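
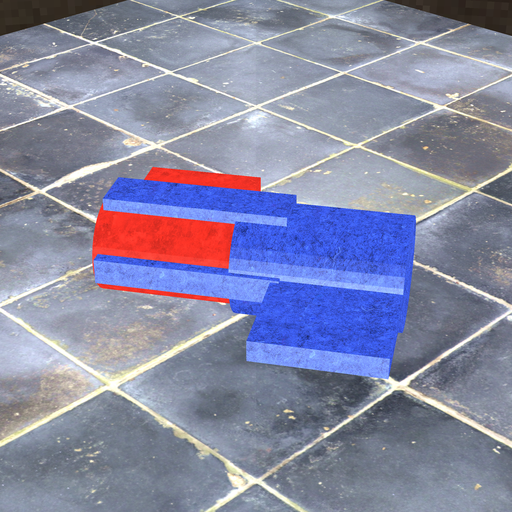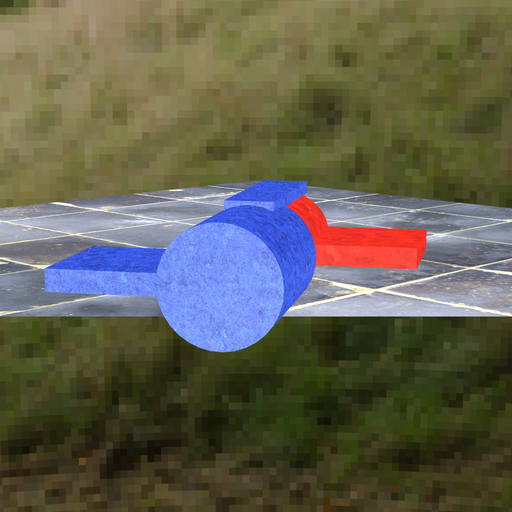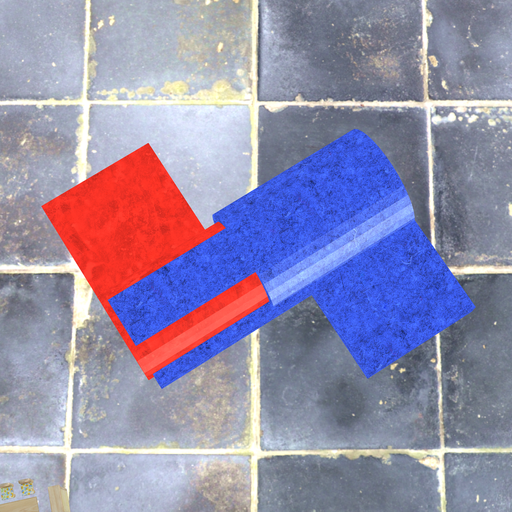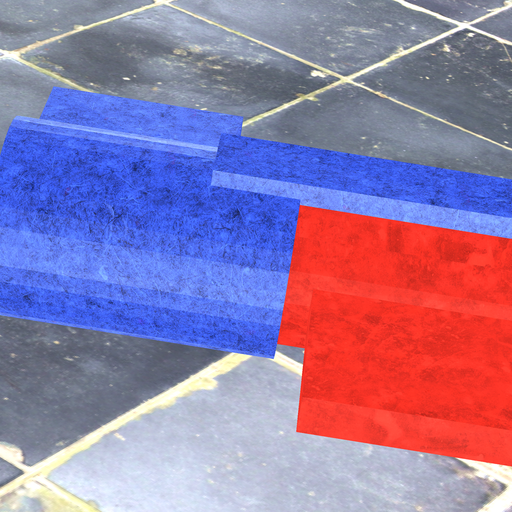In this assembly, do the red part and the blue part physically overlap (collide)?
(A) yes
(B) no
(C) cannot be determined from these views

(A) yes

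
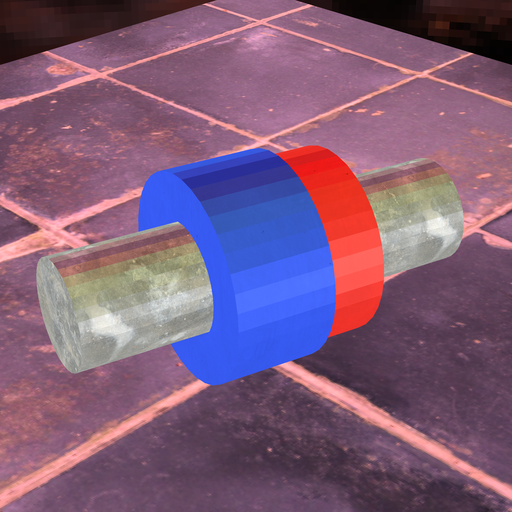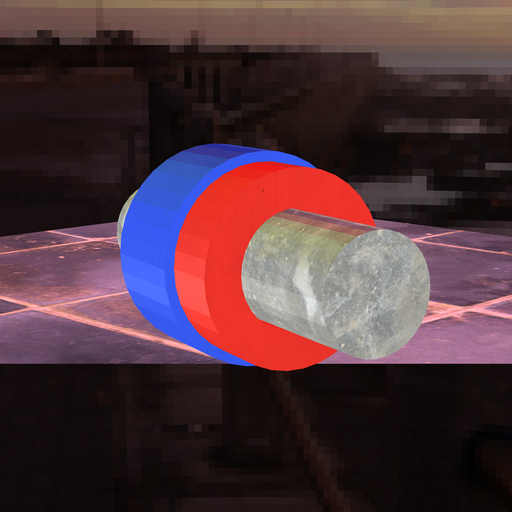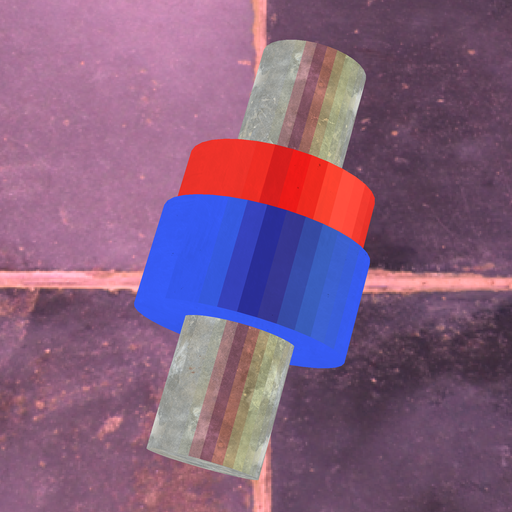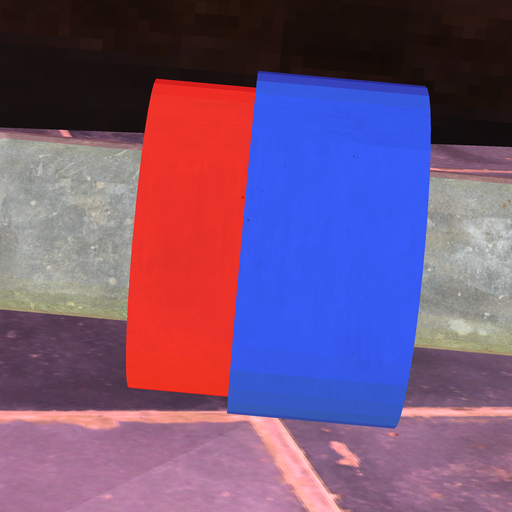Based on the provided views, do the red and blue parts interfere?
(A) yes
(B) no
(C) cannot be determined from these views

(A) yes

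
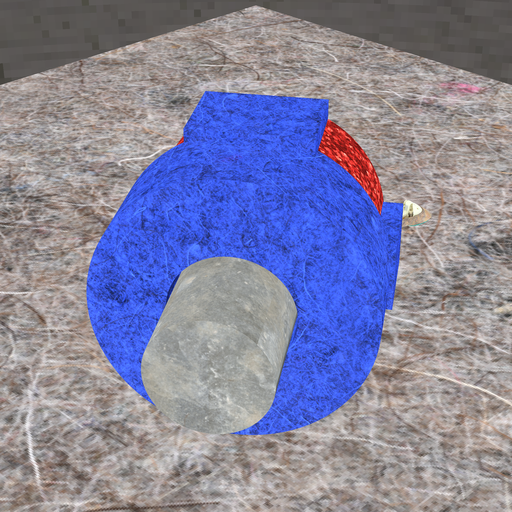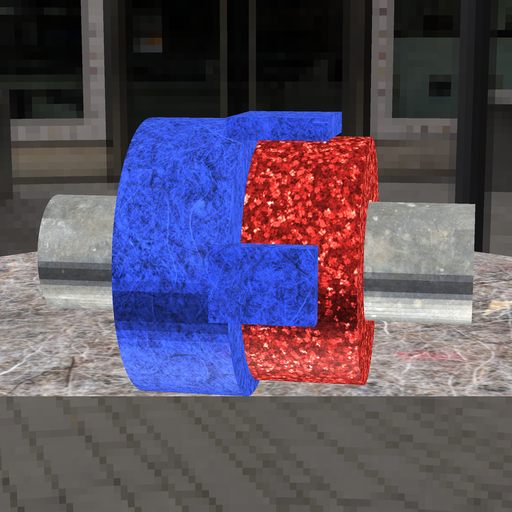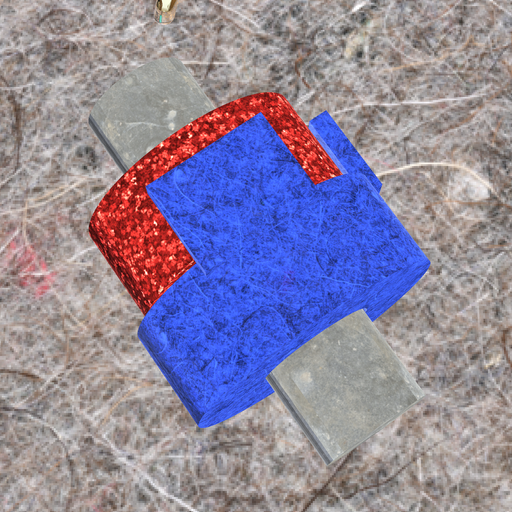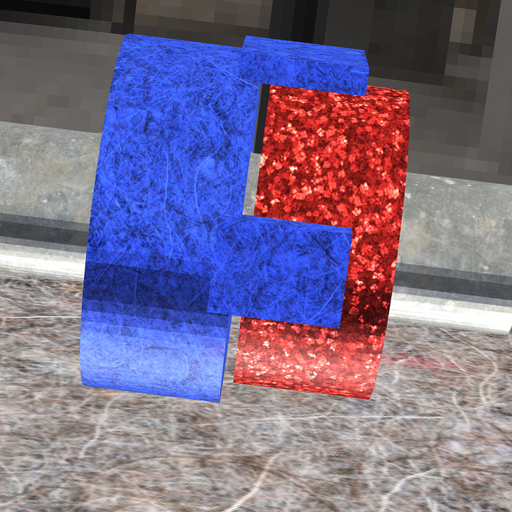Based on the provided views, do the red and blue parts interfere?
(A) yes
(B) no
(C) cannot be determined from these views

(B) no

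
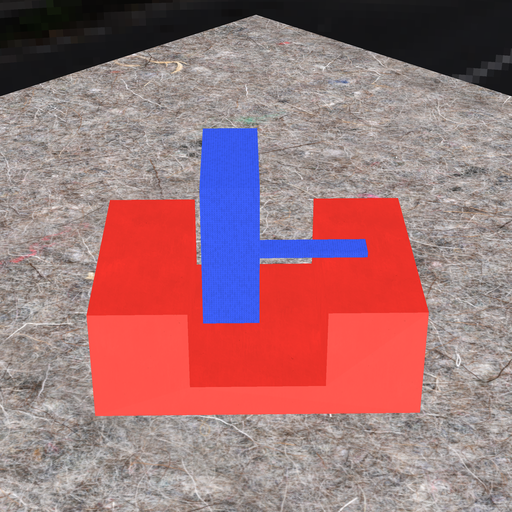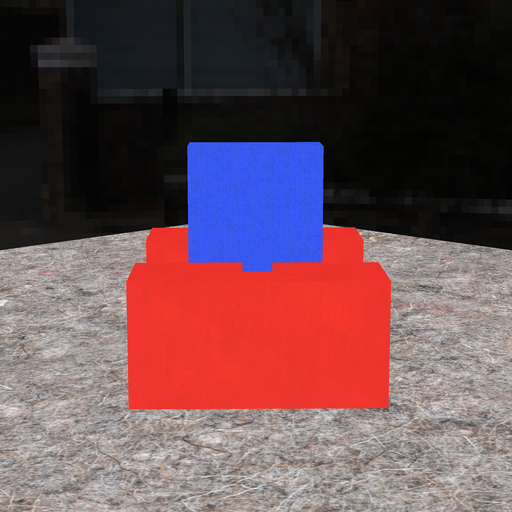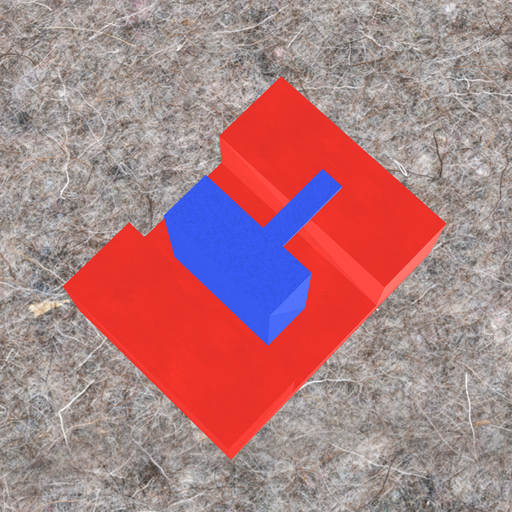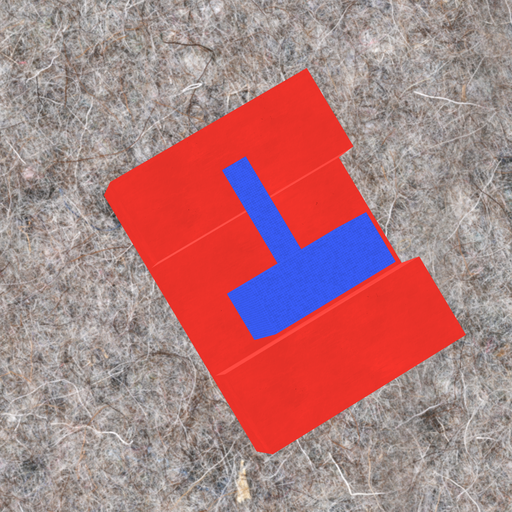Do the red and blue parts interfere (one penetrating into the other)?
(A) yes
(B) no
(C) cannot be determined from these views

(B) no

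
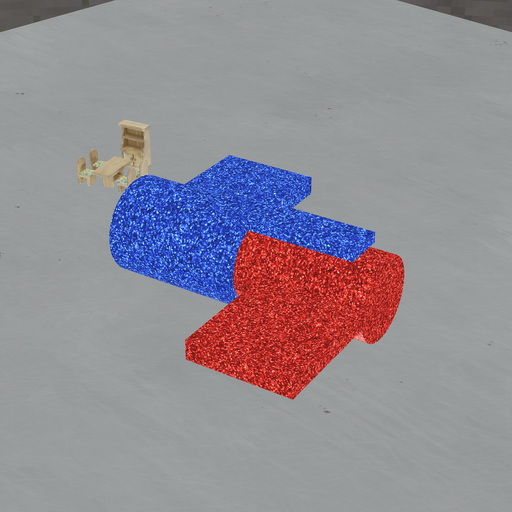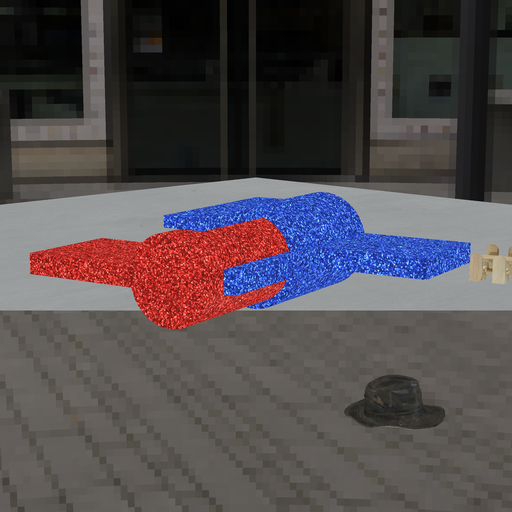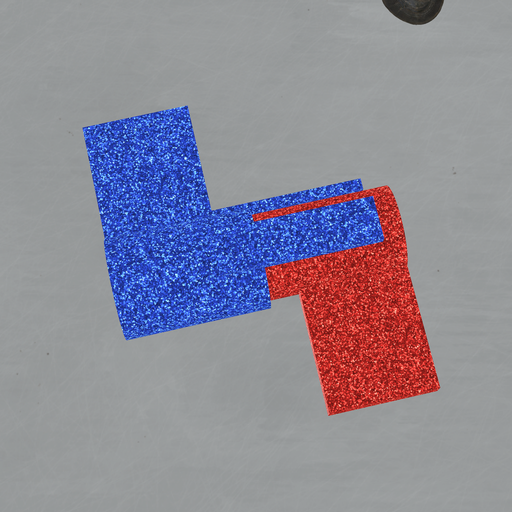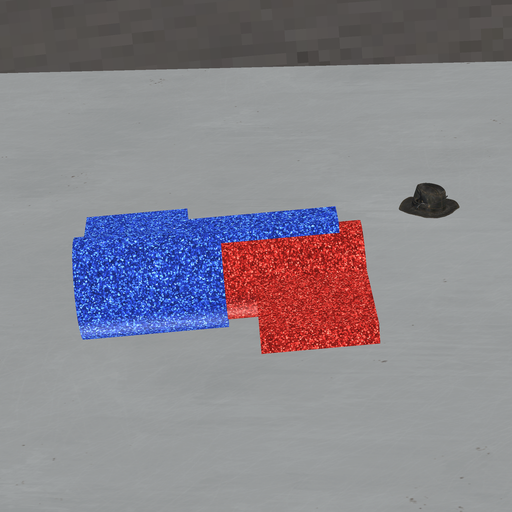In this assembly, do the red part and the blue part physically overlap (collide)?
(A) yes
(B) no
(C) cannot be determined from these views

(A) yes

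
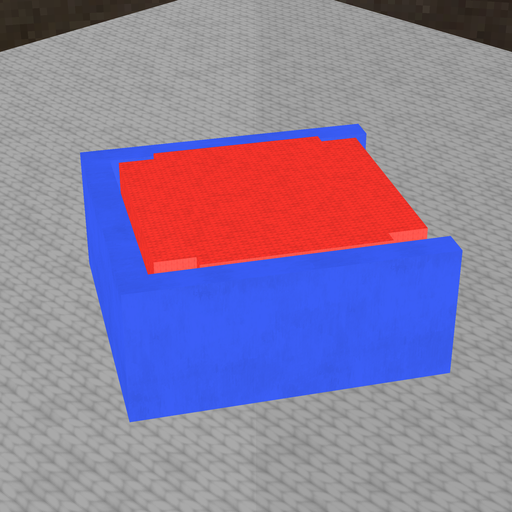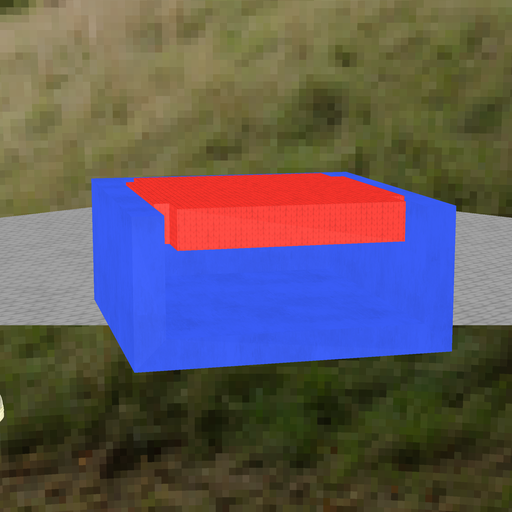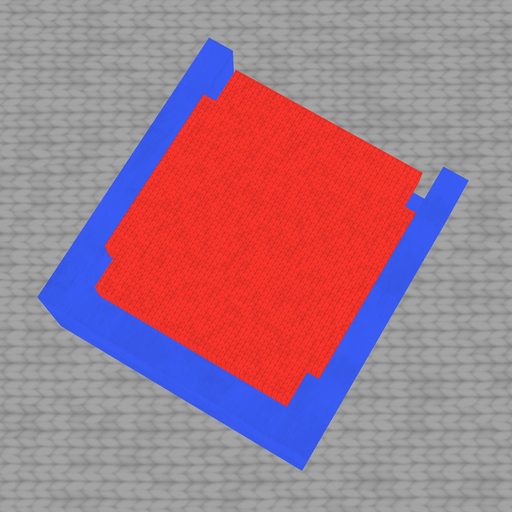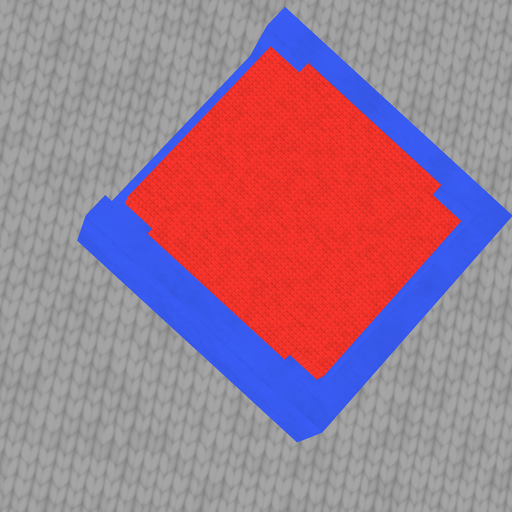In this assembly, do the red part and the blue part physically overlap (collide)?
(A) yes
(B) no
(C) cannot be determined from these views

(B) no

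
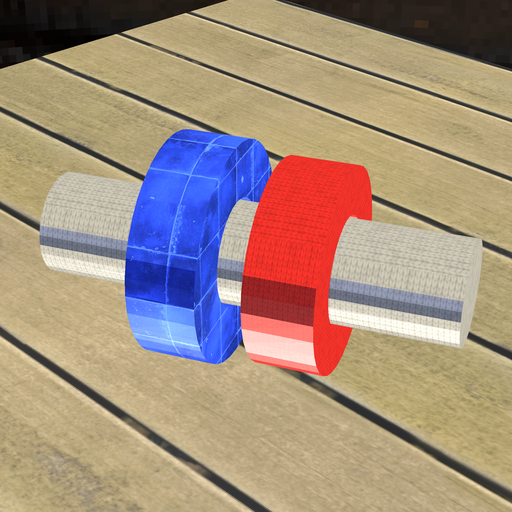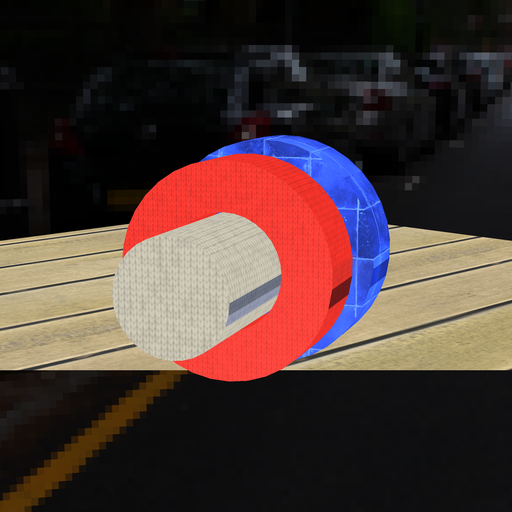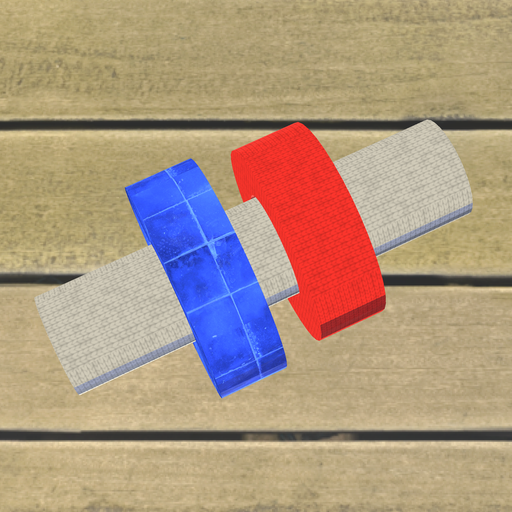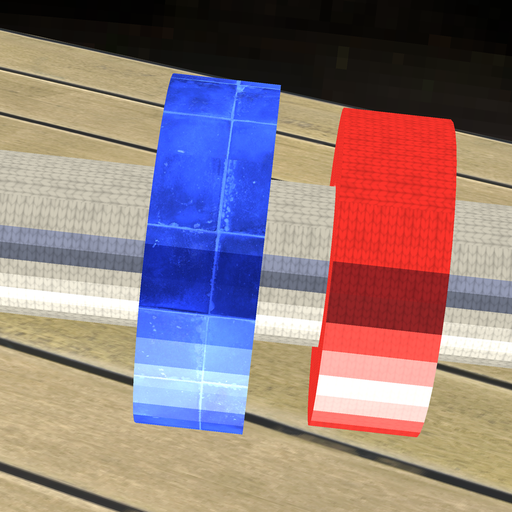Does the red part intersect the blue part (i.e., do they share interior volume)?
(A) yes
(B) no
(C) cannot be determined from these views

(B) no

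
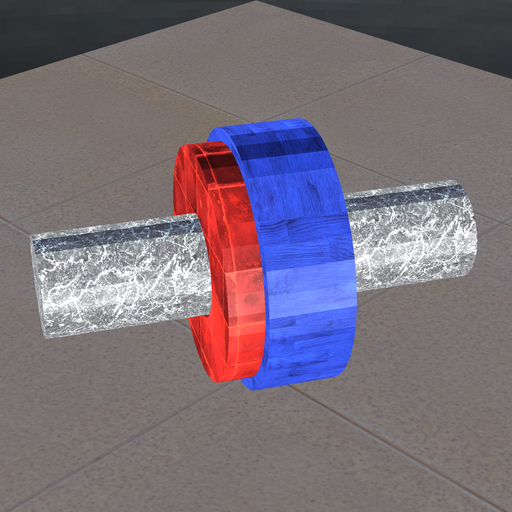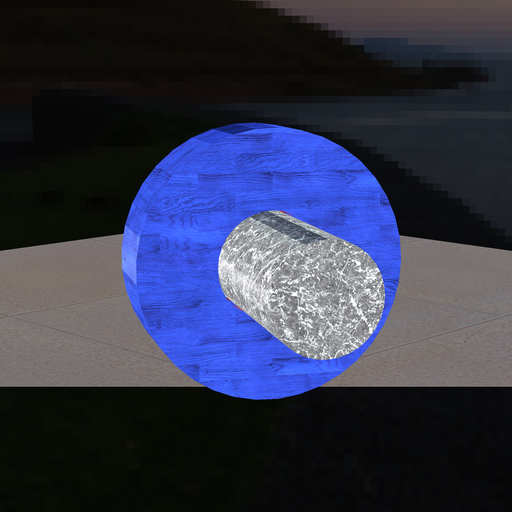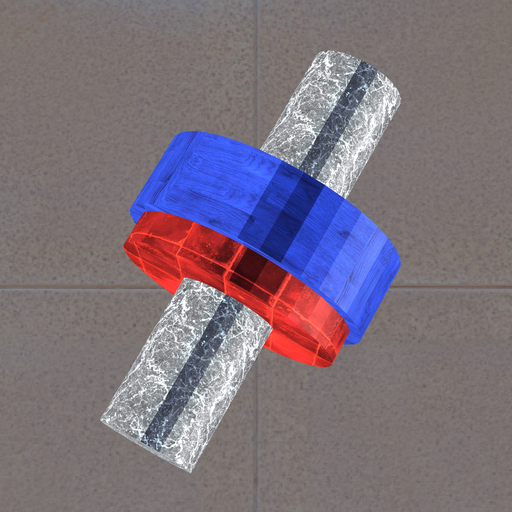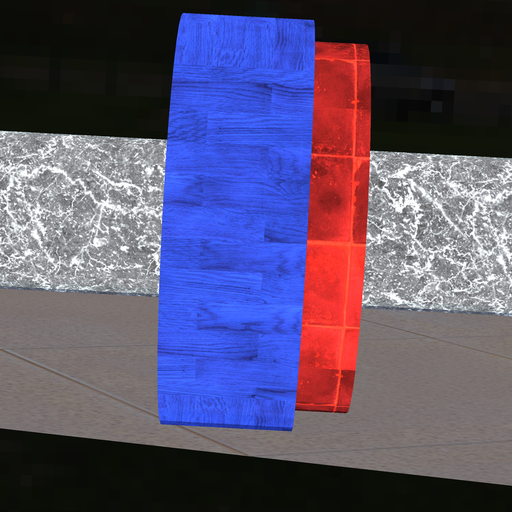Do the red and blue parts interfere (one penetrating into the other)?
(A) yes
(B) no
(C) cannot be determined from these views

(A) yes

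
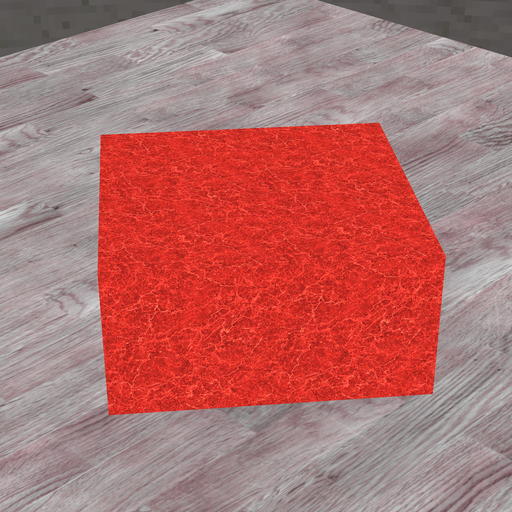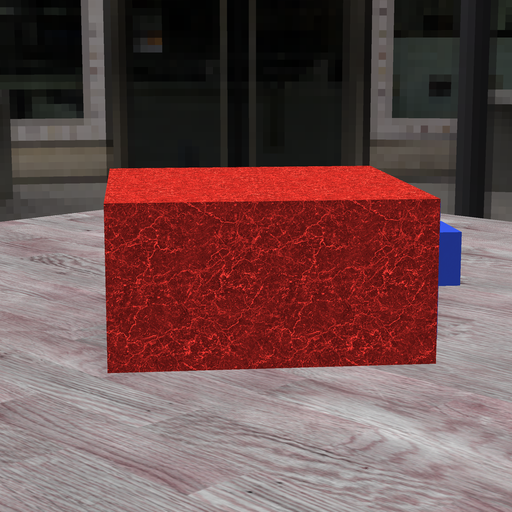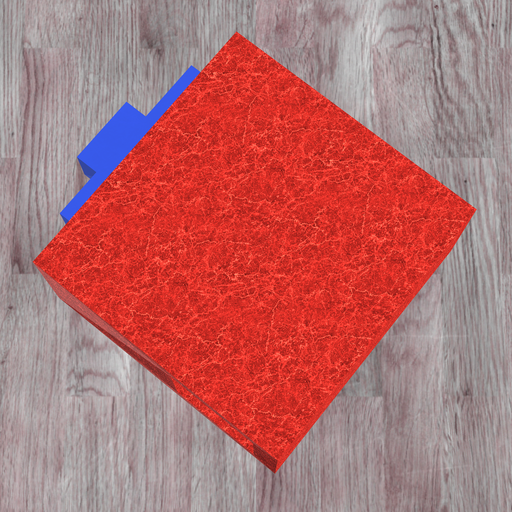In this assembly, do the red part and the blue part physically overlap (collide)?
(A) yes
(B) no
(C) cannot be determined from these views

(C) cannot be determined from these views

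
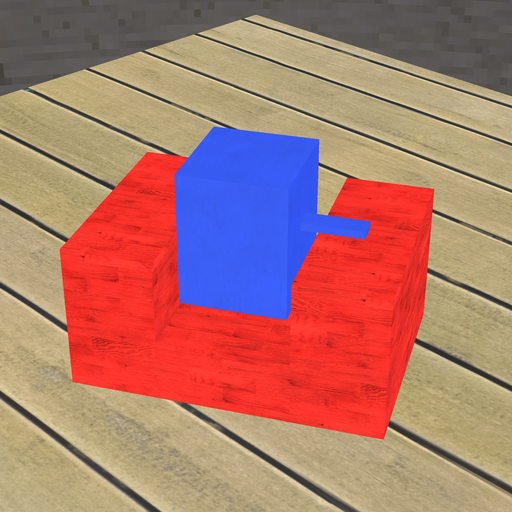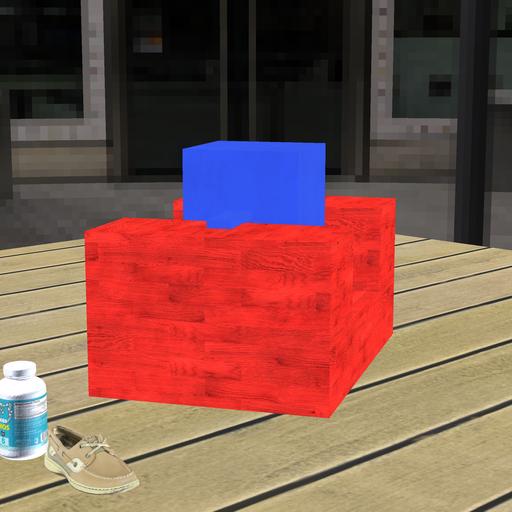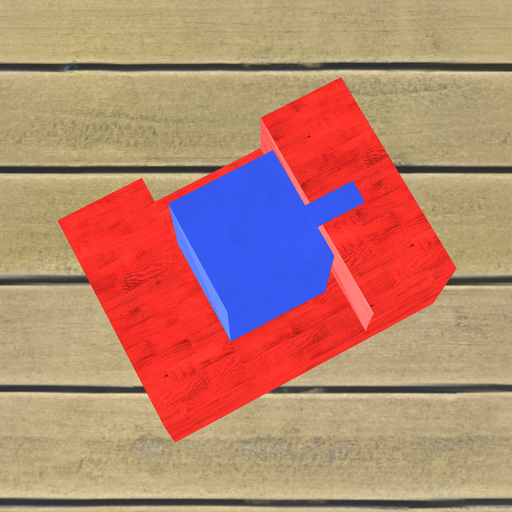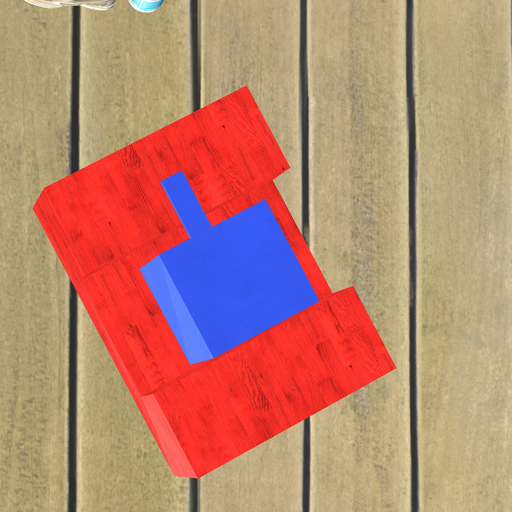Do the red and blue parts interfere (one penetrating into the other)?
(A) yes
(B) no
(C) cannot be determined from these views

(B) no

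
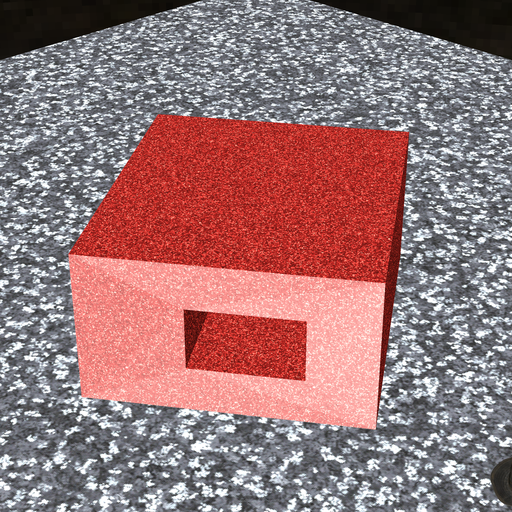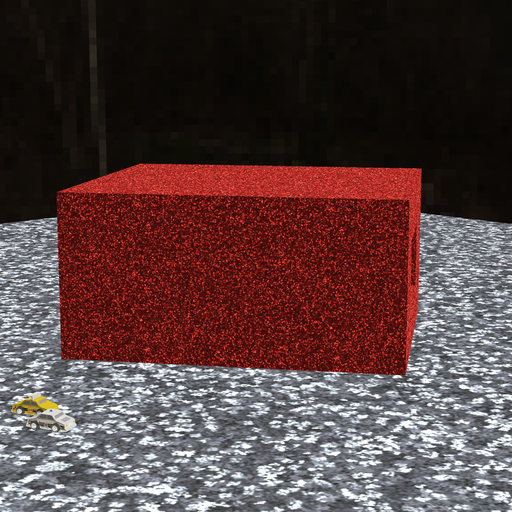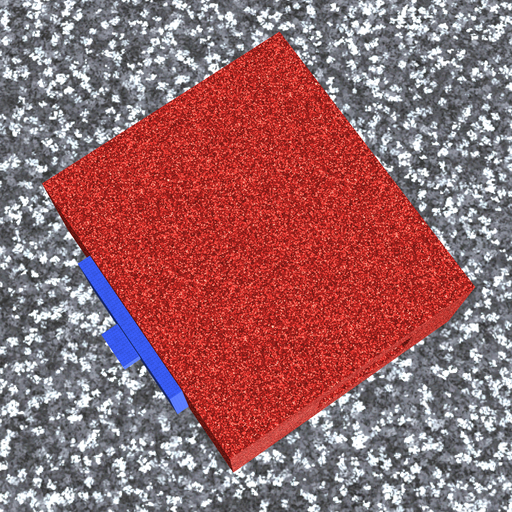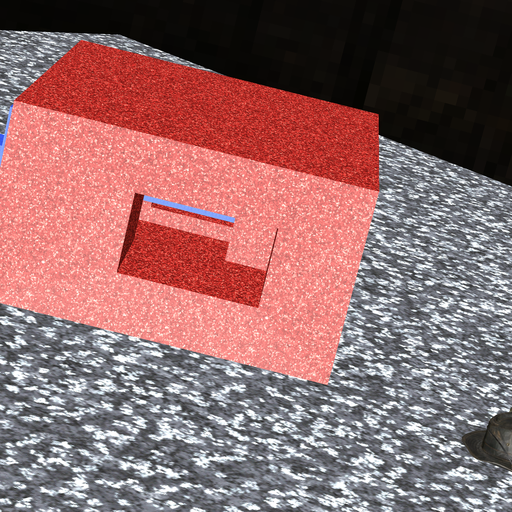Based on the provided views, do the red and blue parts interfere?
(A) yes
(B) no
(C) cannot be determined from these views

(A) yes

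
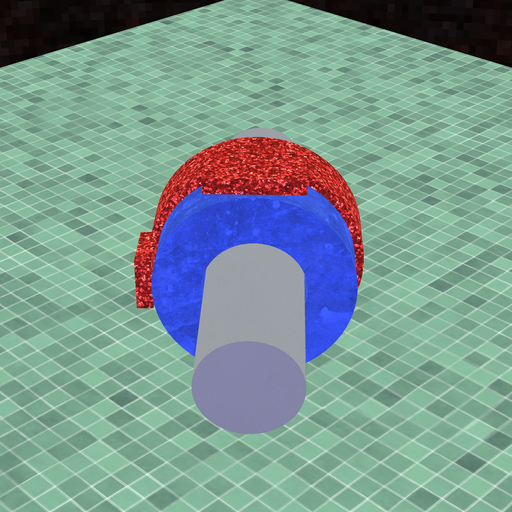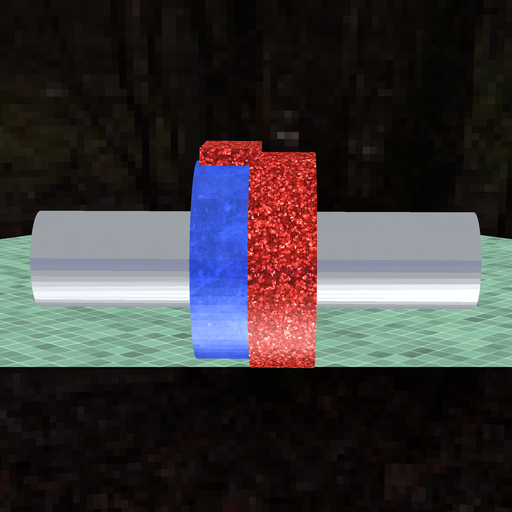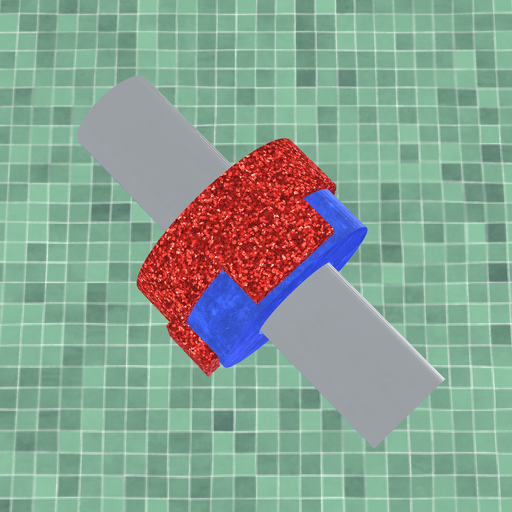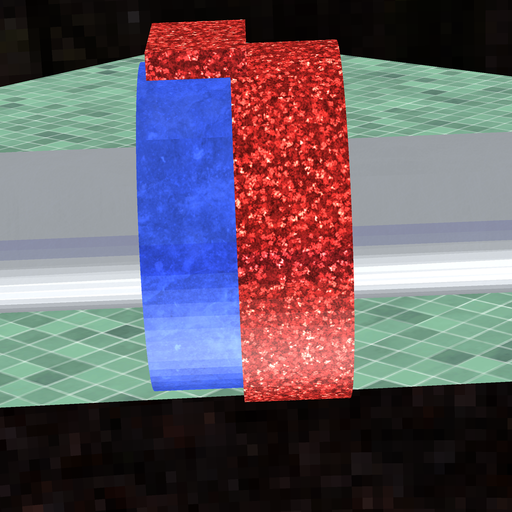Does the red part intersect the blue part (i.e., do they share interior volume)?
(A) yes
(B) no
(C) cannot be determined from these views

(A) yes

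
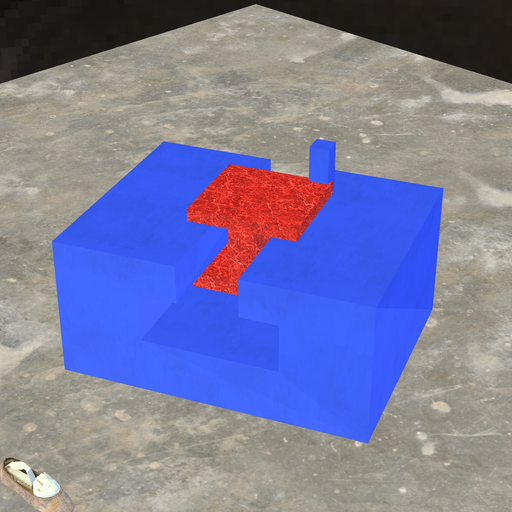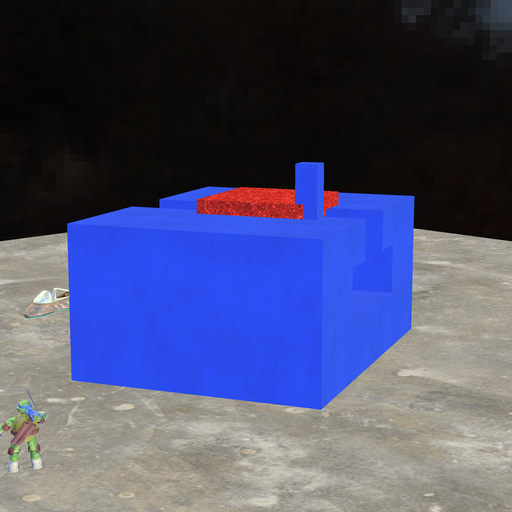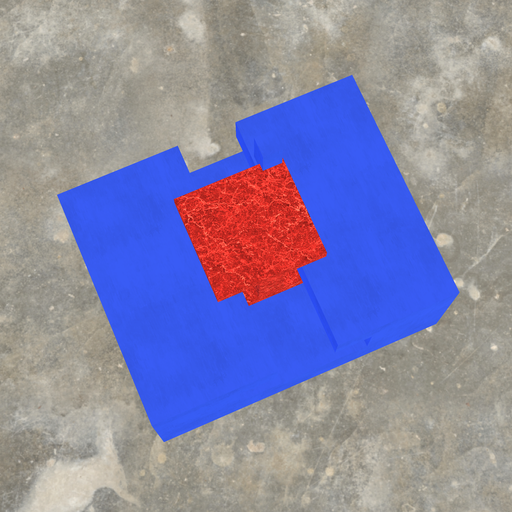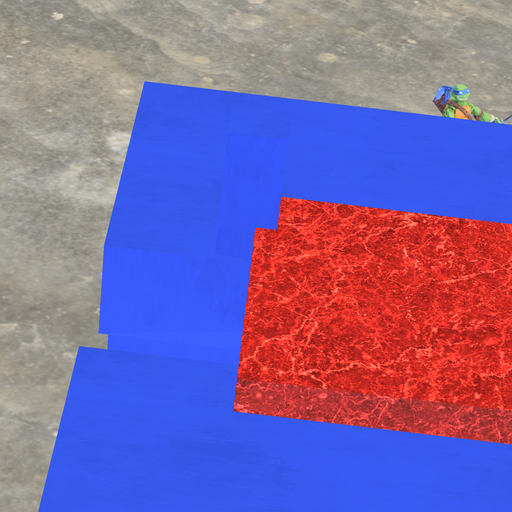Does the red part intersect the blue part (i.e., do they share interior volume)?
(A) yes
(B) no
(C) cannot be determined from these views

(A) yes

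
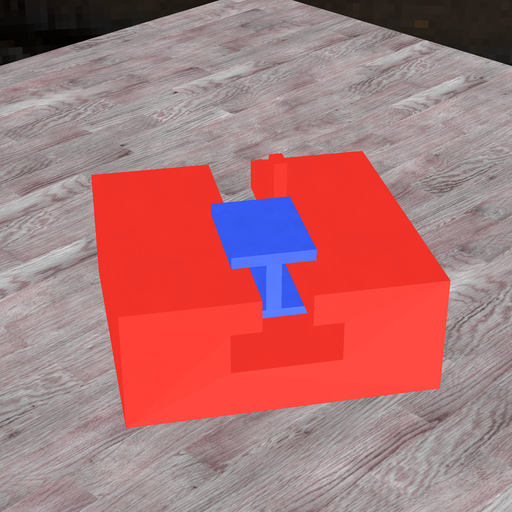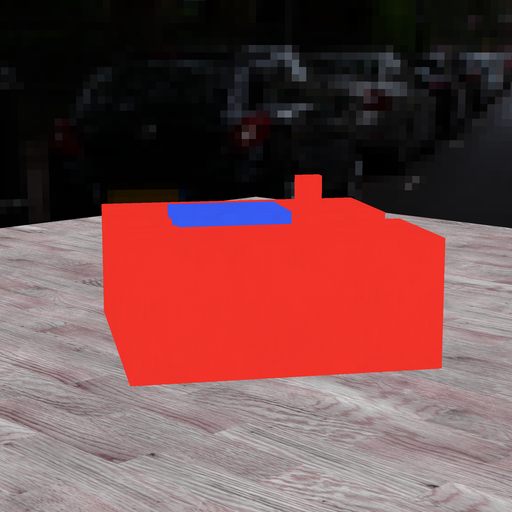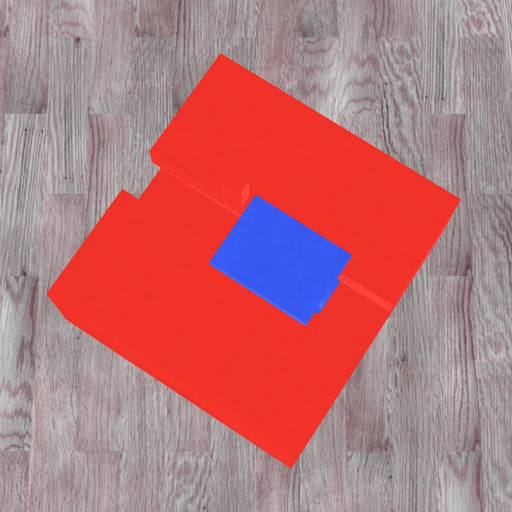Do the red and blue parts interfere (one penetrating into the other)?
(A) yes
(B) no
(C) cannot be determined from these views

(B) no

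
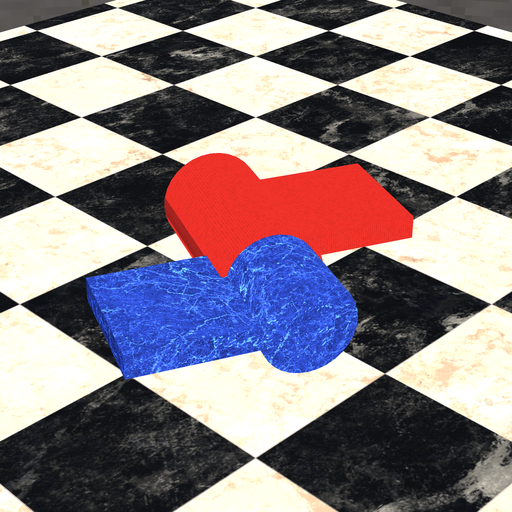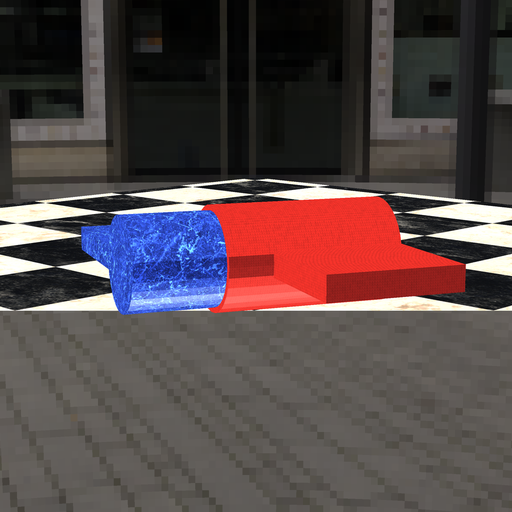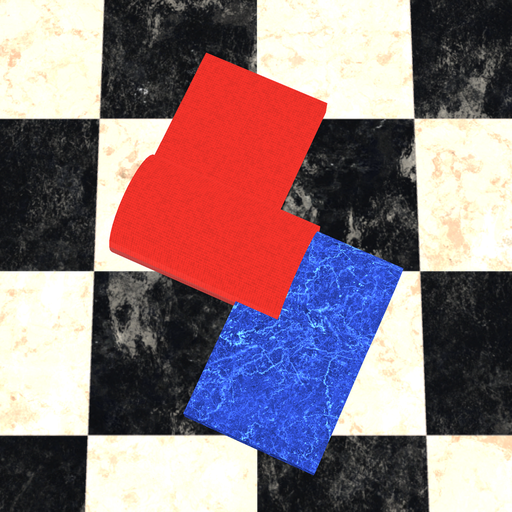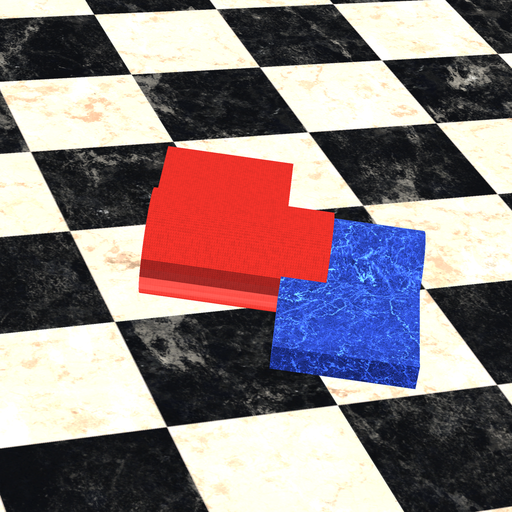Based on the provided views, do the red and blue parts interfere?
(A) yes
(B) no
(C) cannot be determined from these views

(A) yes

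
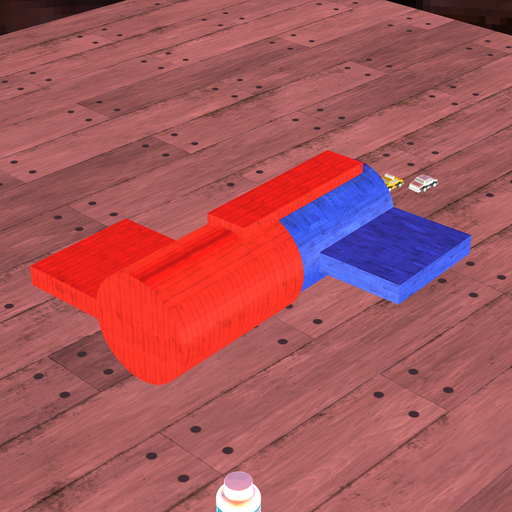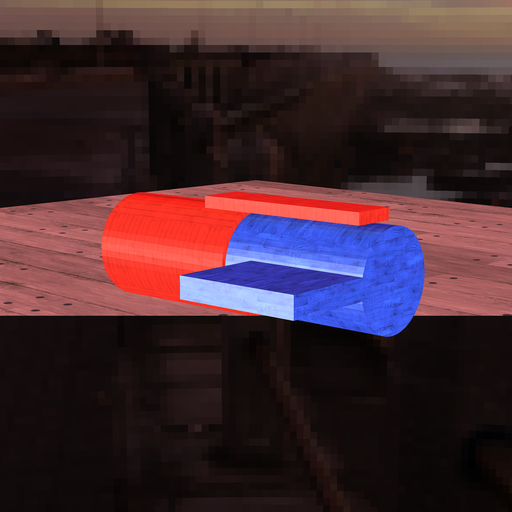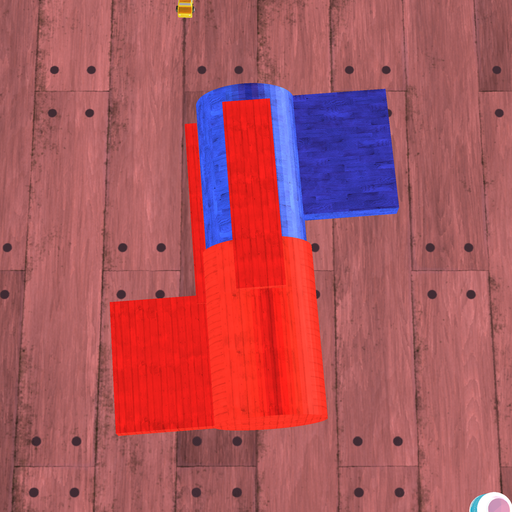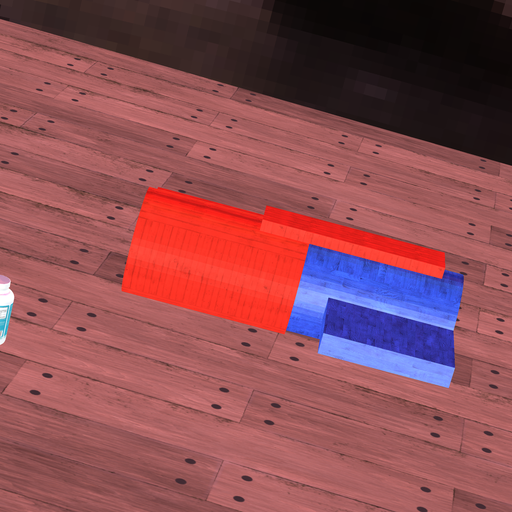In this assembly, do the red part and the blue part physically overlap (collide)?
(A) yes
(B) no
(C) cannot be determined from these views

(A) yes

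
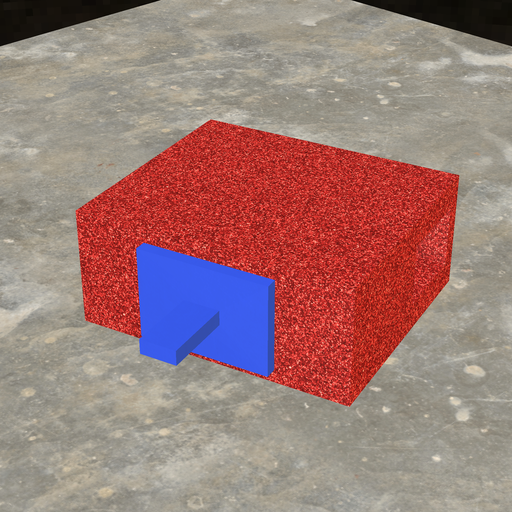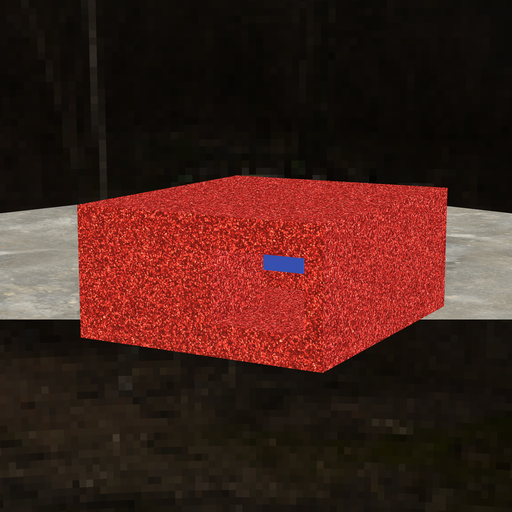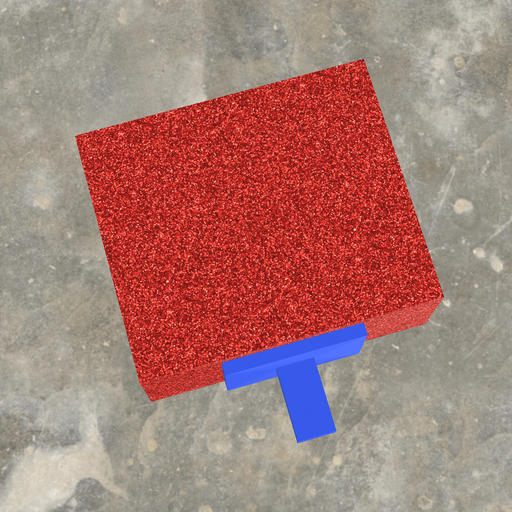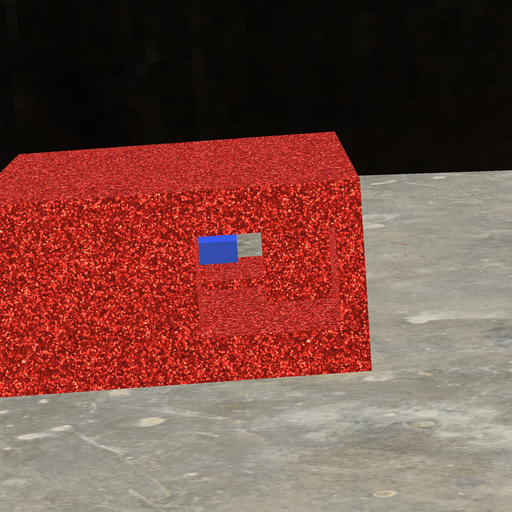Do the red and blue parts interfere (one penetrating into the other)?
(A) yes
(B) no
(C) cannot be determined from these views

(B) no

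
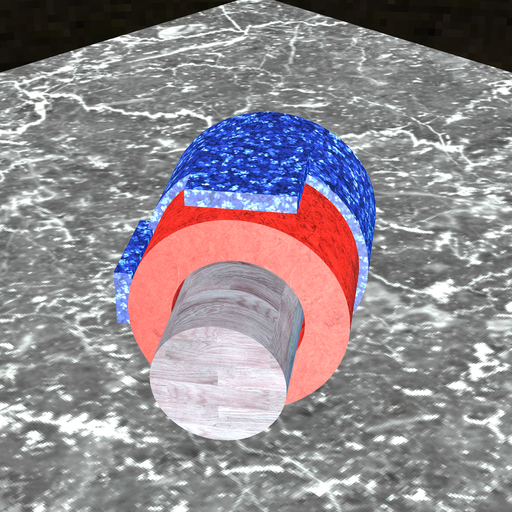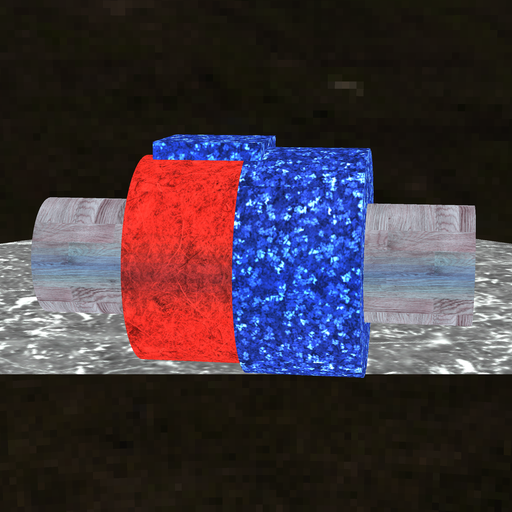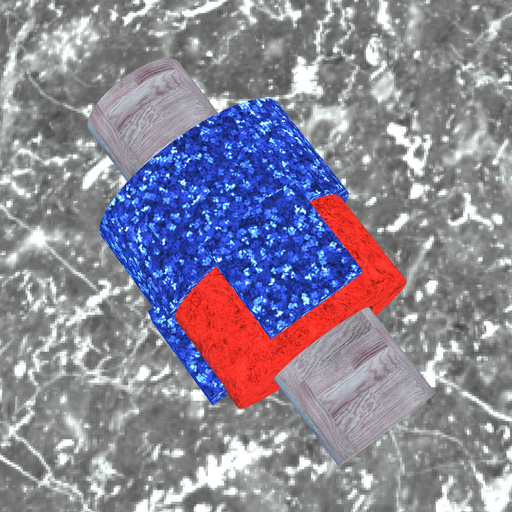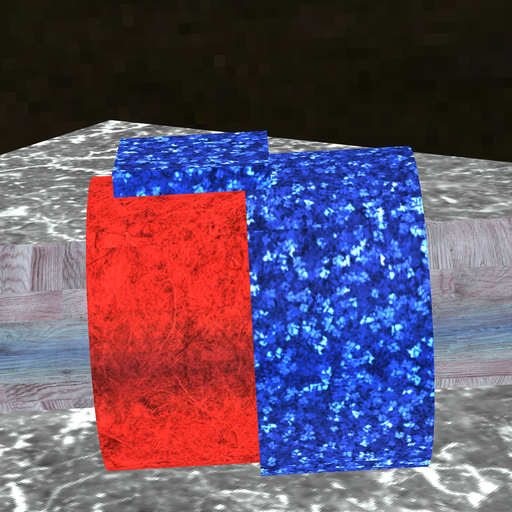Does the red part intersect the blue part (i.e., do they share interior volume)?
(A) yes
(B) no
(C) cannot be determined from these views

(A) yes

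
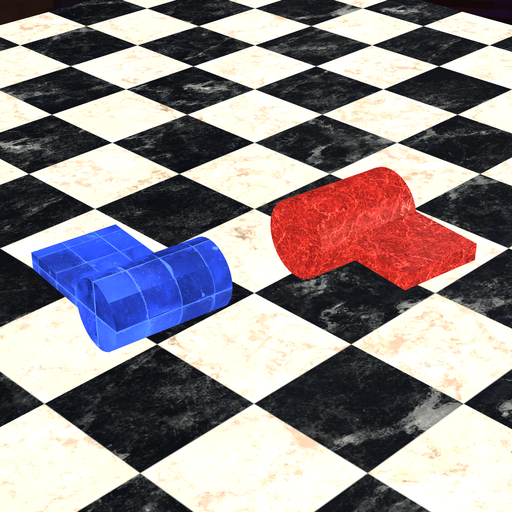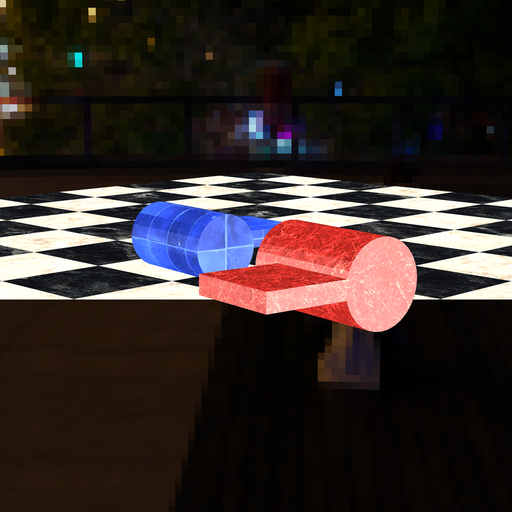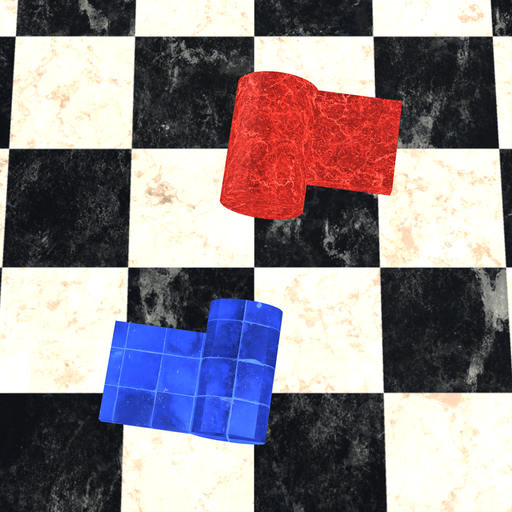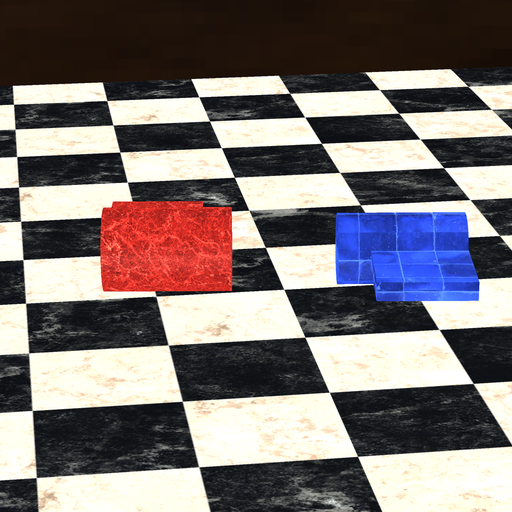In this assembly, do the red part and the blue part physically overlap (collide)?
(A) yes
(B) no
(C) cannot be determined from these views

(B) no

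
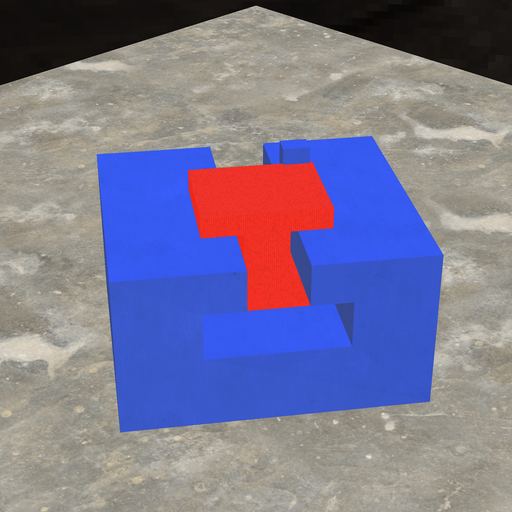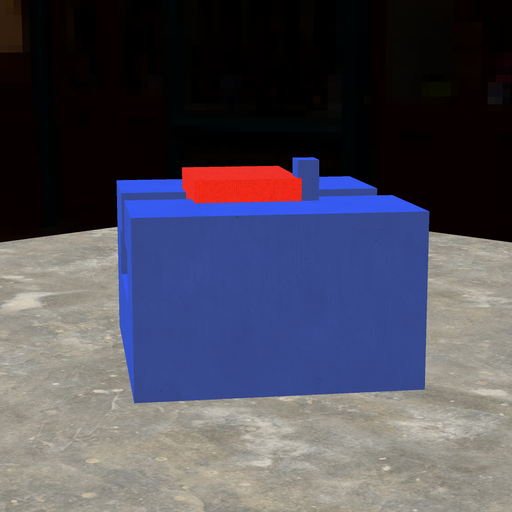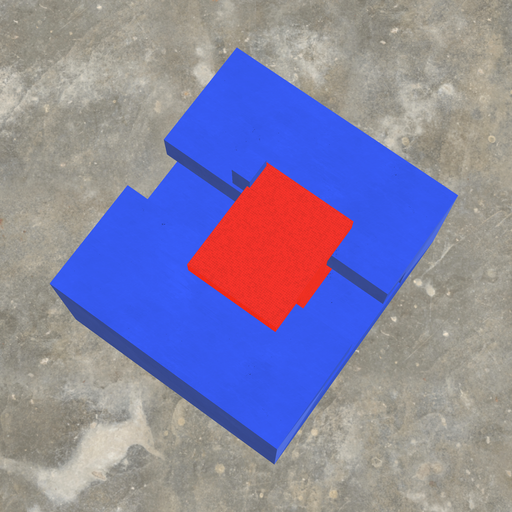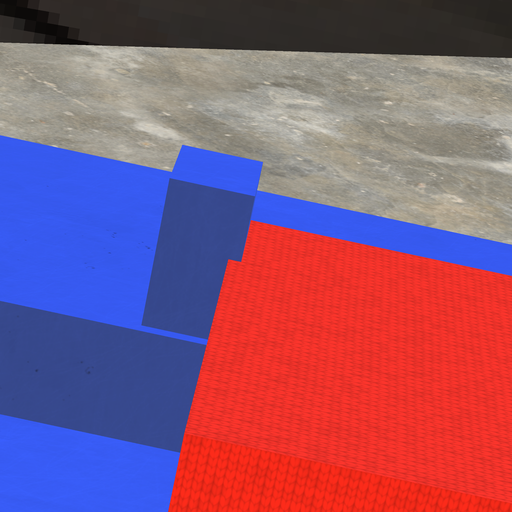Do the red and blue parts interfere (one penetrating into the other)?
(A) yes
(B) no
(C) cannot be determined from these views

(A) yes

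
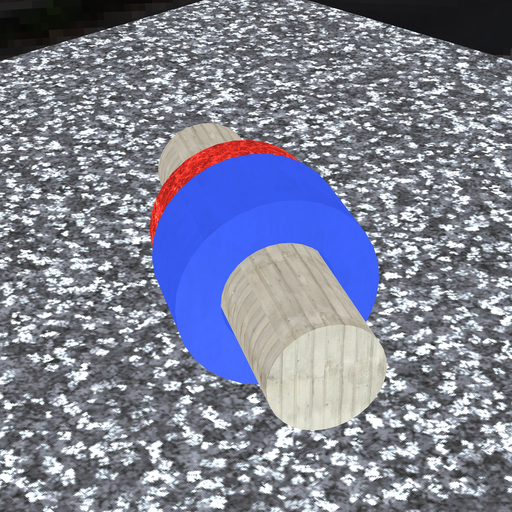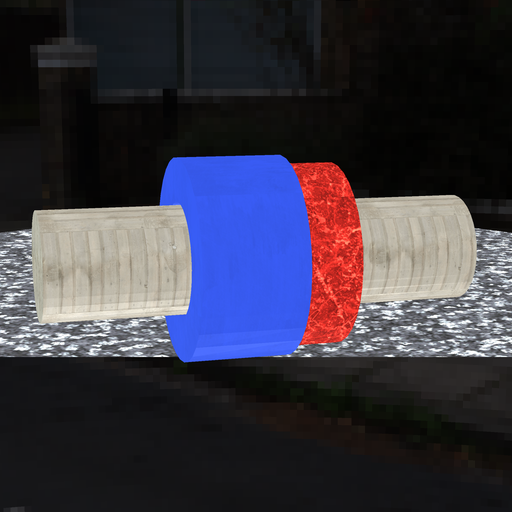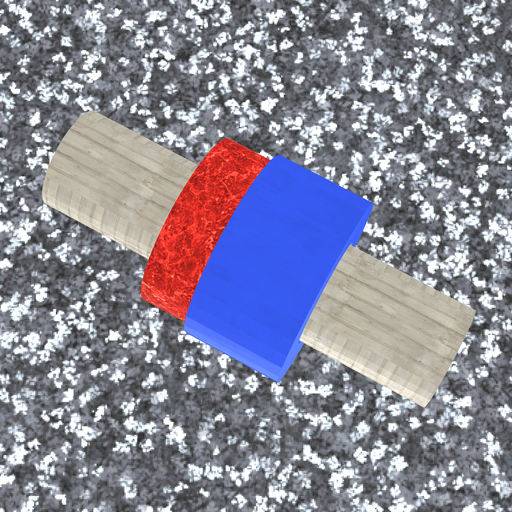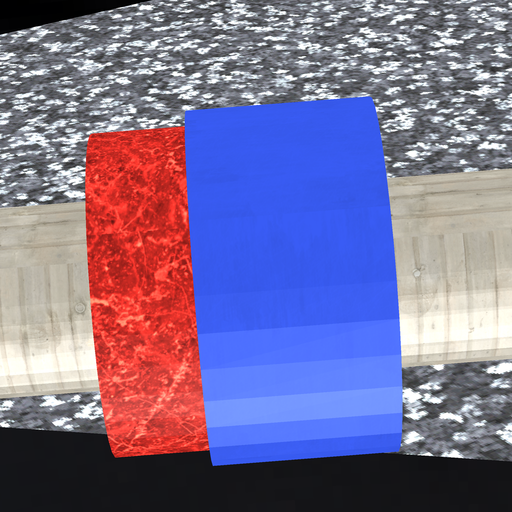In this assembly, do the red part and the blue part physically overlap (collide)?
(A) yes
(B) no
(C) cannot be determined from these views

(A) yes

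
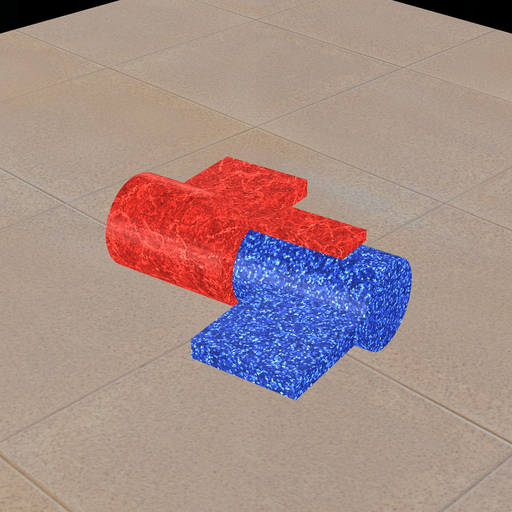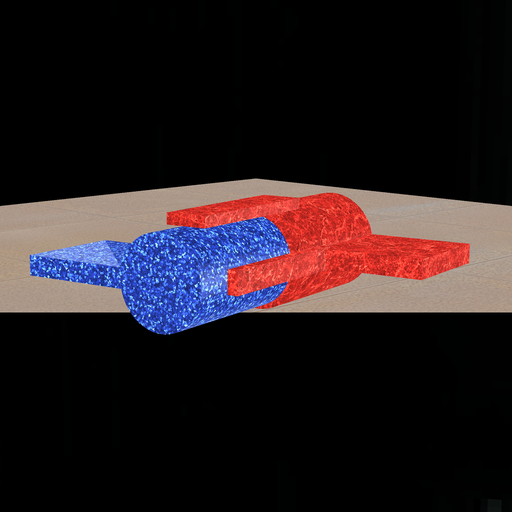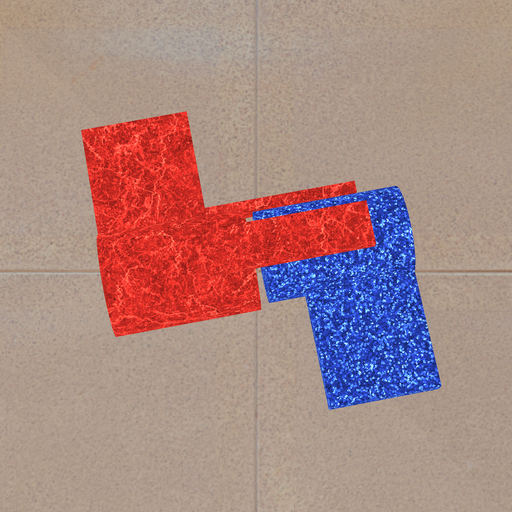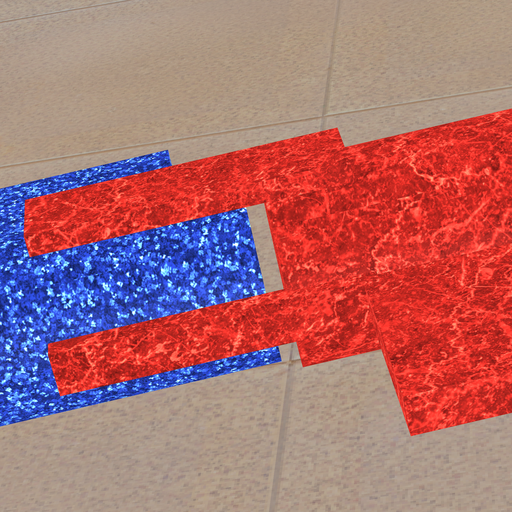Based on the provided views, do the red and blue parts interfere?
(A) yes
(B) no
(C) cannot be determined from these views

(B) no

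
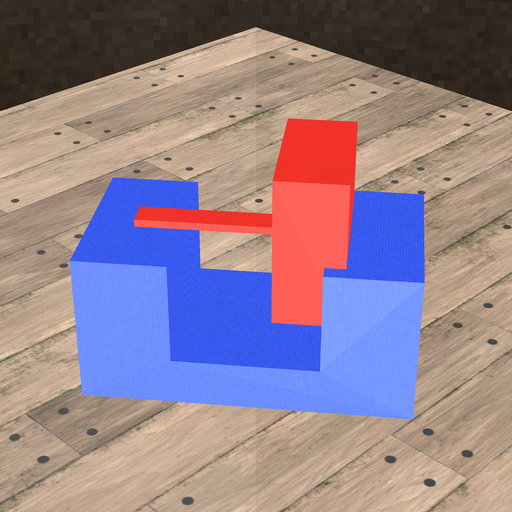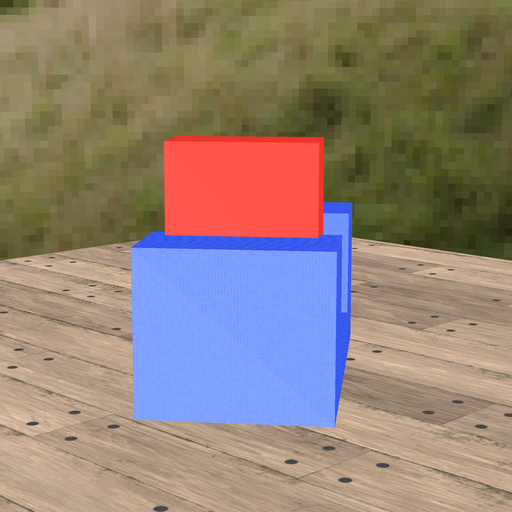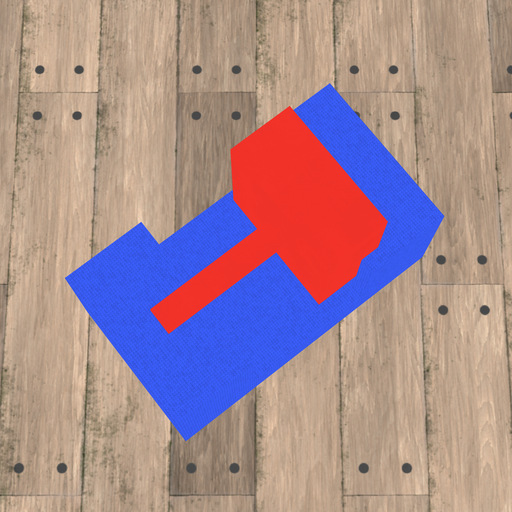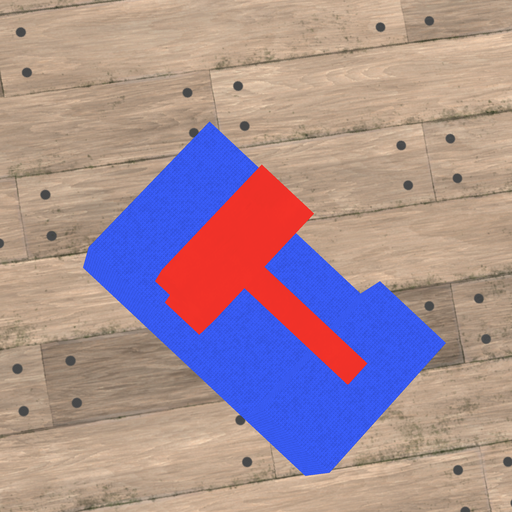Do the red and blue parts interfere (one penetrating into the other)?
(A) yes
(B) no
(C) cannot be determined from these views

(A) yes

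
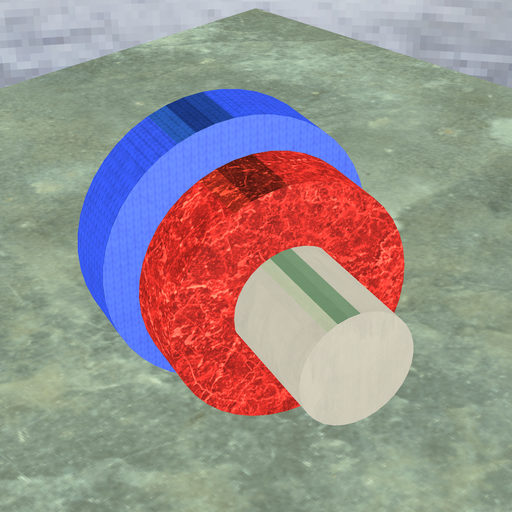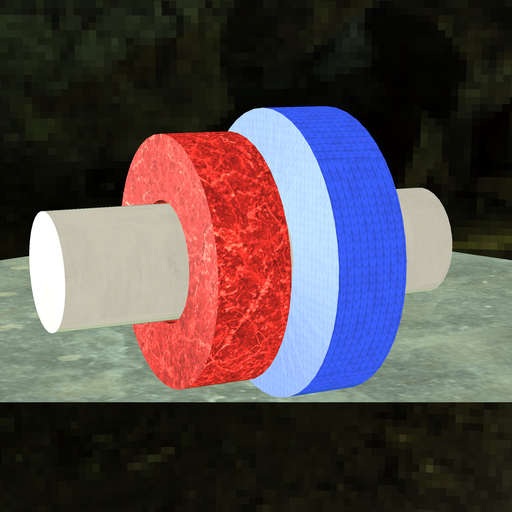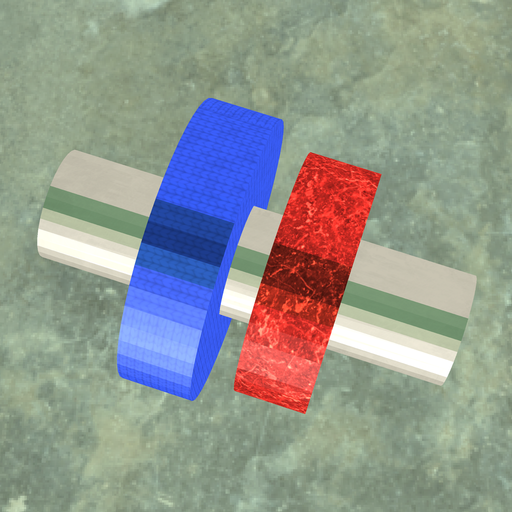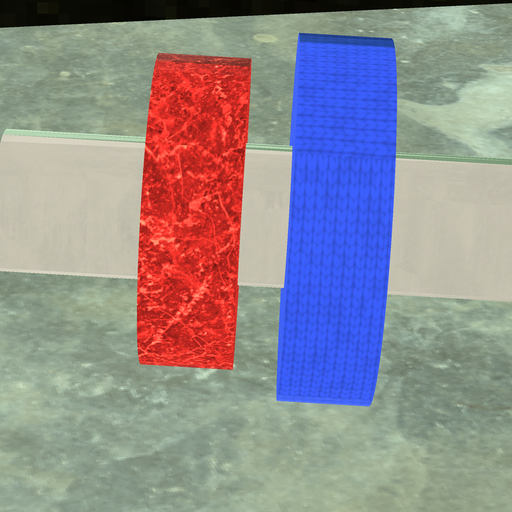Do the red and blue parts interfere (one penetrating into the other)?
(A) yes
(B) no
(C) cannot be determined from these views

(B) no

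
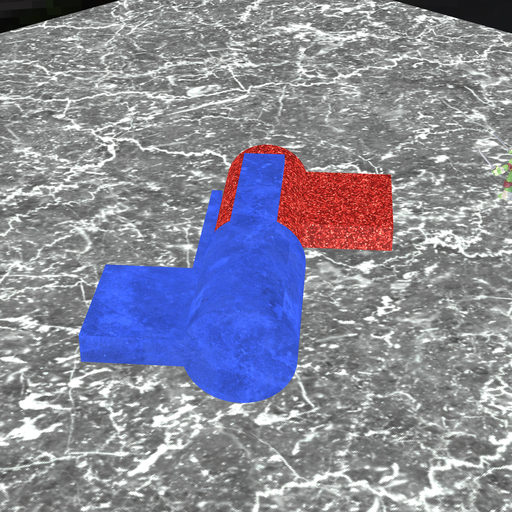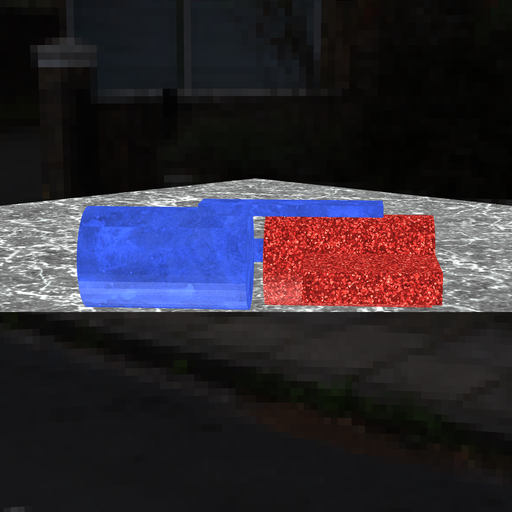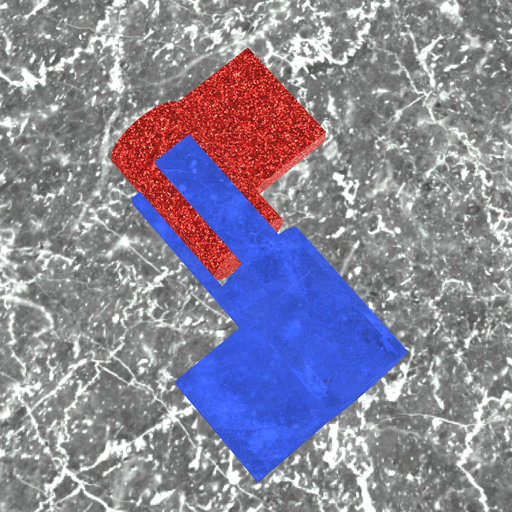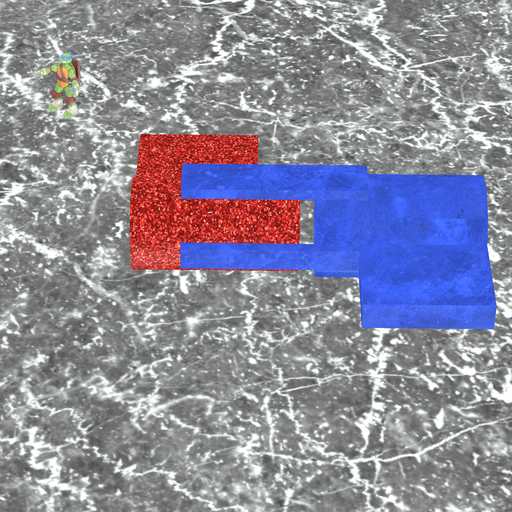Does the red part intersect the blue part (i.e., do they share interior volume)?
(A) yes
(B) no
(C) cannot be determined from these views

(B) no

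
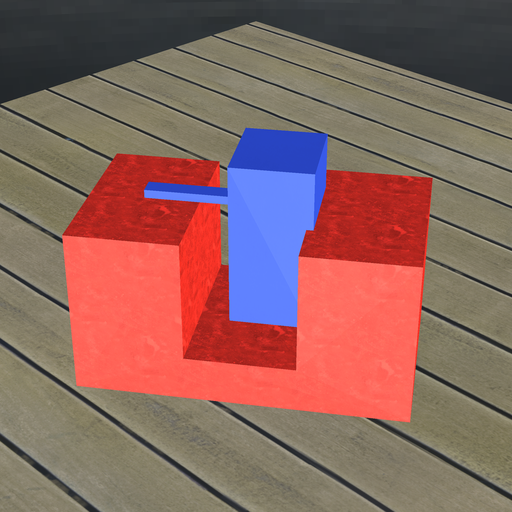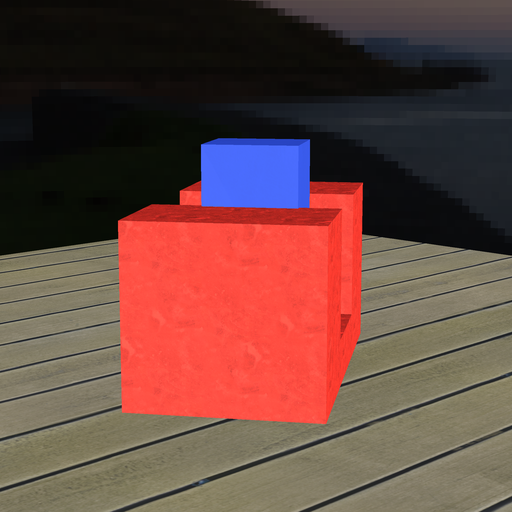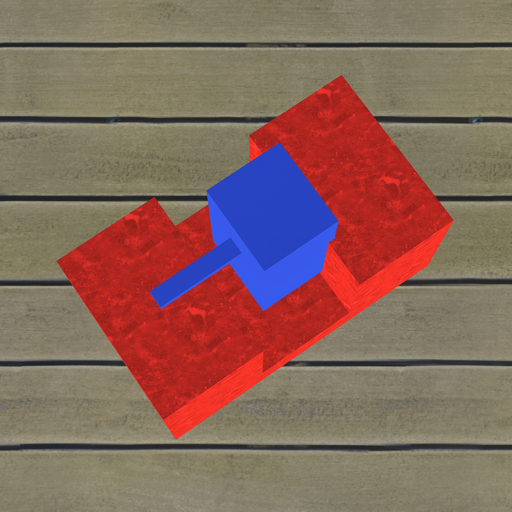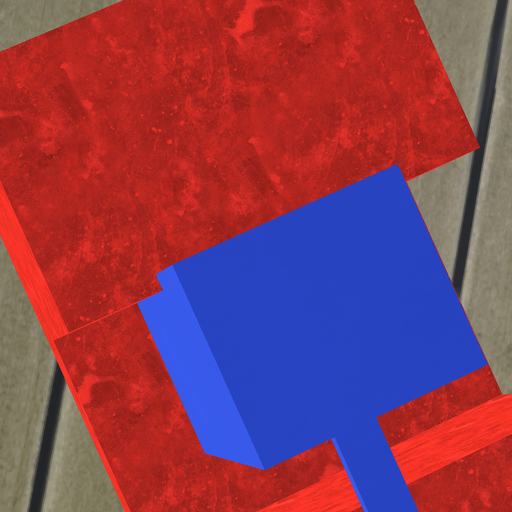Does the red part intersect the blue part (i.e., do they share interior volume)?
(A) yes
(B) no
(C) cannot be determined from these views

(A) yes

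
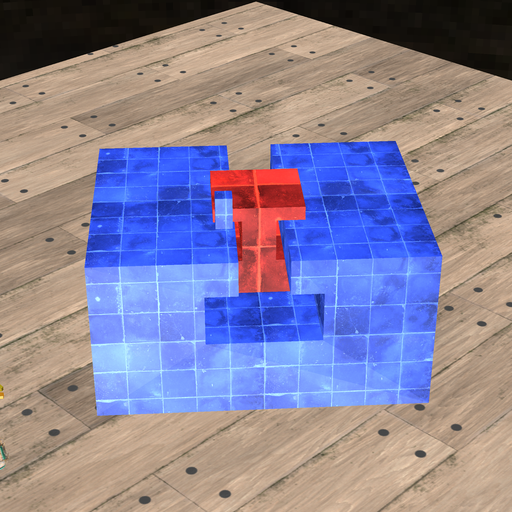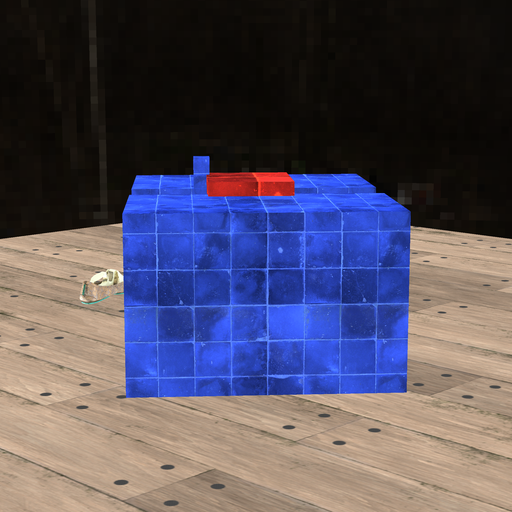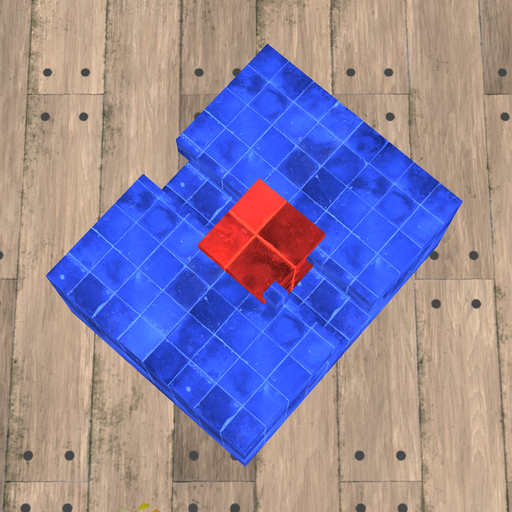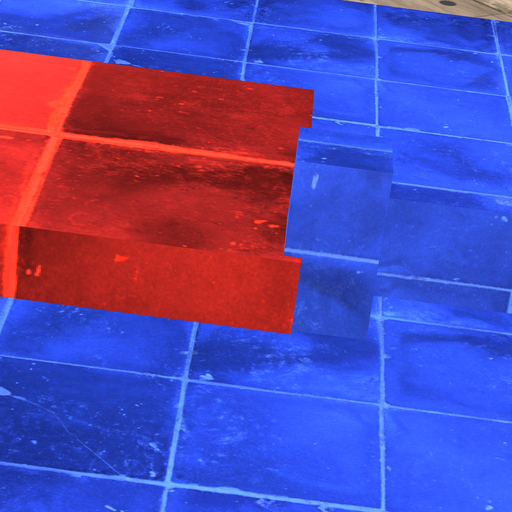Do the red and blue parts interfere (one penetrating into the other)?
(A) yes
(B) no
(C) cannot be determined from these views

(A) yes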